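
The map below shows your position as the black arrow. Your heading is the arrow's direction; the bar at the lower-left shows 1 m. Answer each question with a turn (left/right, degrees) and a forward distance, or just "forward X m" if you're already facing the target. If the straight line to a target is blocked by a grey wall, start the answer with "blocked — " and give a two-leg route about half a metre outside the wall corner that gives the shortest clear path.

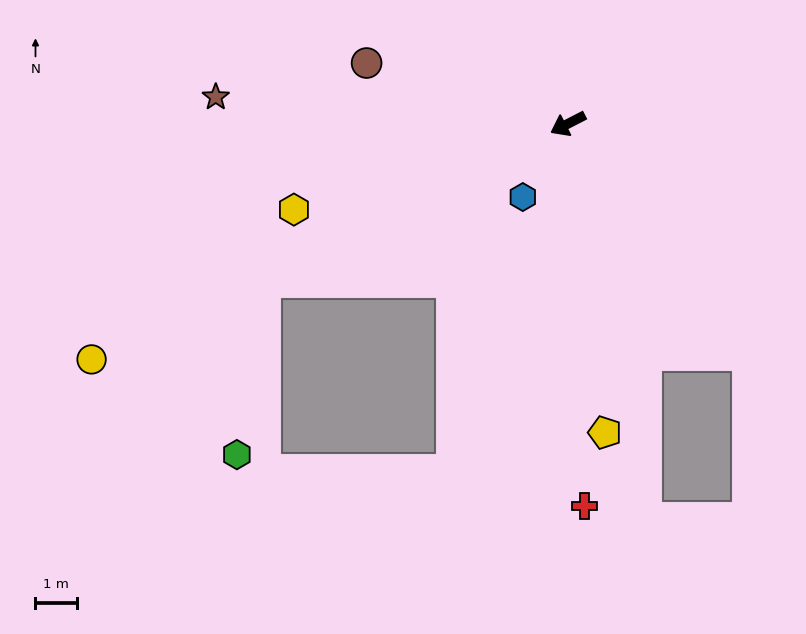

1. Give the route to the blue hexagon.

turn left 31°, forward 2.1 m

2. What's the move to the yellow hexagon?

turn right 10°, forward 7.0 m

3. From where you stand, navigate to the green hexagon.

blocked — forward 8.3 m, then turn left 54°, forward 4.3 m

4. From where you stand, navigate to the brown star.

turn right 32°, forward 8.6 m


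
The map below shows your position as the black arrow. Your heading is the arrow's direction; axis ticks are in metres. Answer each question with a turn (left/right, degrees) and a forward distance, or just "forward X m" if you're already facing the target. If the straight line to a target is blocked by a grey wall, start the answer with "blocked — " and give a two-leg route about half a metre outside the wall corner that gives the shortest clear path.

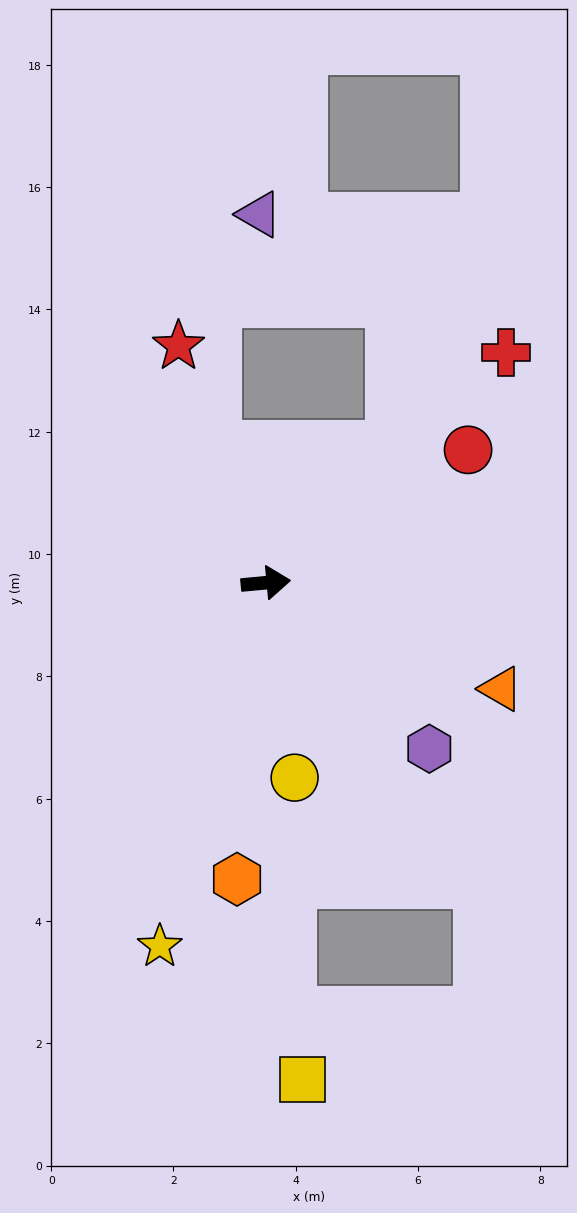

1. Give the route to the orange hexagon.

turn right 101°, forward 4.9 m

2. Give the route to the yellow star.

turn right 112°, forward 6.2 m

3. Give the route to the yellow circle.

turn right 87°, forward 3.2 m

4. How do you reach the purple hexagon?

turn right 51°, forward 3.8 m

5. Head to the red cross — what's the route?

turn left 38°, forward 5.4 m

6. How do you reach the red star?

turn left 105°, forward 4.1 m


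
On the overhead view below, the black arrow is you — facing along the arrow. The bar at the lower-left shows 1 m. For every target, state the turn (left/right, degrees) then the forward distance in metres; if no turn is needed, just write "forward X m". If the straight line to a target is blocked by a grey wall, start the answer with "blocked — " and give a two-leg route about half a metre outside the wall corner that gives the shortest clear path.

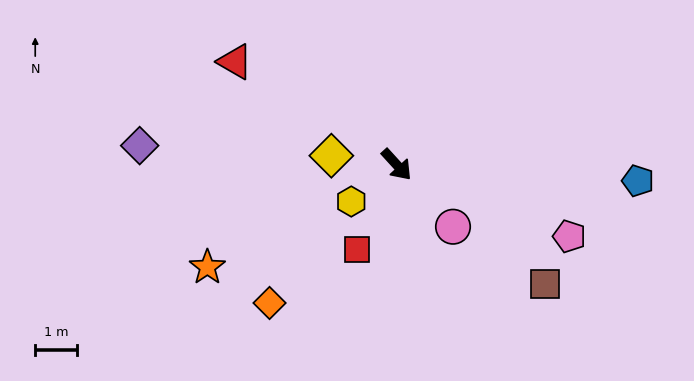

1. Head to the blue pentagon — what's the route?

turn left 44°, forward 5.8 m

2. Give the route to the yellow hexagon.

turn right 93°, forward 1.4 m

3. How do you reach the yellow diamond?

turn right 140°, forward 1.6 m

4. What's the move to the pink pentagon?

turn left 25°, forward 4.5 m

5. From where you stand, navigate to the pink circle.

forward 2.0 m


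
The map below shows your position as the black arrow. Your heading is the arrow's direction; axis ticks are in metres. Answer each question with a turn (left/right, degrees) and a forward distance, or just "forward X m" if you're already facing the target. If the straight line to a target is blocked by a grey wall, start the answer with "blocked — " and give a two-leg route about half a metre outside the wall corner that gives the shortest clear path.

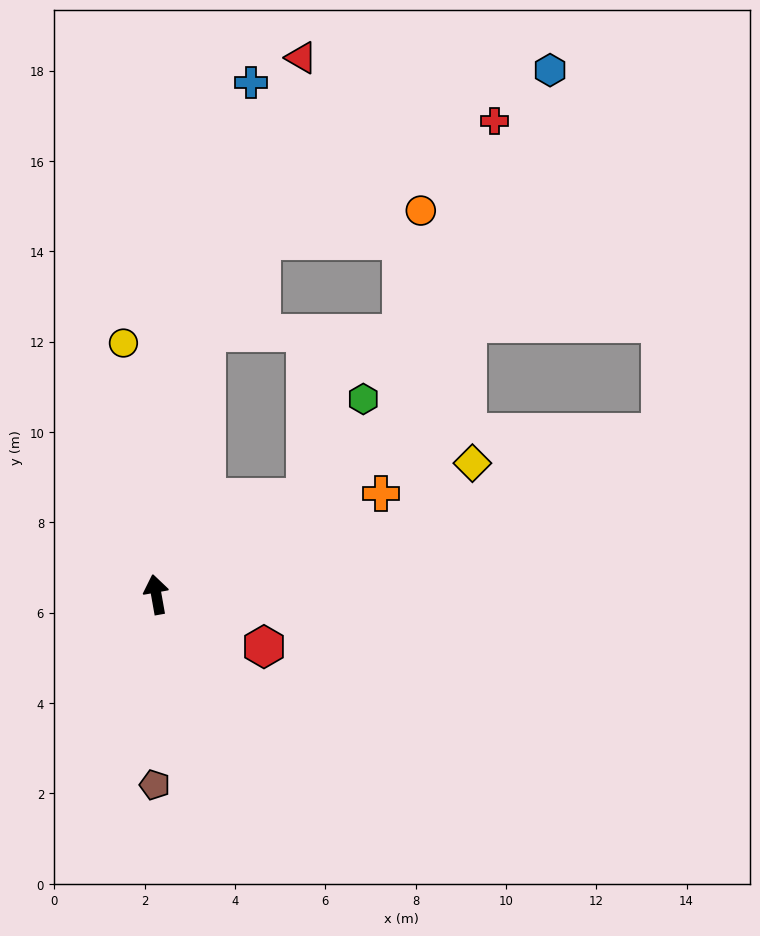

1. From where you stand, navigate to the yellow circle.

turn right 3°, forward 5.6 m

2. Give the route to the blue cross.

turn right 21°, forward 11.5 m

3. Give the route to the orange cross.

turn right 76°, forward 5.5 m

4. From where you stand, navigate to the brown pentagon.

turn left 169°, forward 4.2 m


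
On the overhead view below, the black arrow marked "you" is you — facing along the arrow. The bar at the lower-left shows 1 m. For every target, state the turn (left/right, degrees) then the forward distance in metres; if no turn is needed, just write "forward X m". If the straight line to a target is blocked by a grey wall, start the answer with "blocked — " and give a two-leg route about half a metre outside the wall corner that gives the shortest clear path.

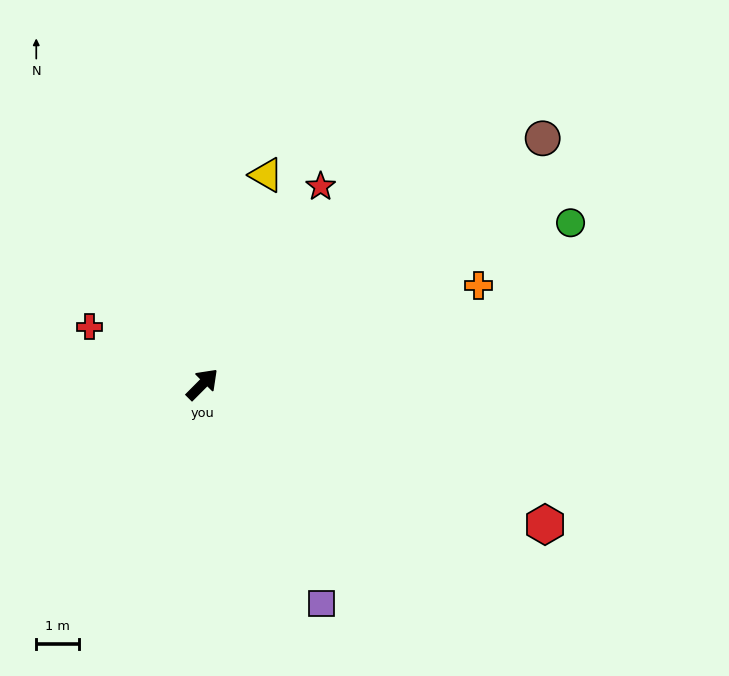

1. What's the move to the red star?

turn left 14°, forward 5.3 m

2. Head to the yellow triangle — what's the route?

turn left 28°, forward 5.1 m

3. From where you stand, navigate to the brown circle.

turn right 9°, forward 9.7 m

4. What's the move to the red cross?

turn left 108°, forward 2.9 m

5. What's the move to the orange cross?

turn right 25°, forward 6.8 m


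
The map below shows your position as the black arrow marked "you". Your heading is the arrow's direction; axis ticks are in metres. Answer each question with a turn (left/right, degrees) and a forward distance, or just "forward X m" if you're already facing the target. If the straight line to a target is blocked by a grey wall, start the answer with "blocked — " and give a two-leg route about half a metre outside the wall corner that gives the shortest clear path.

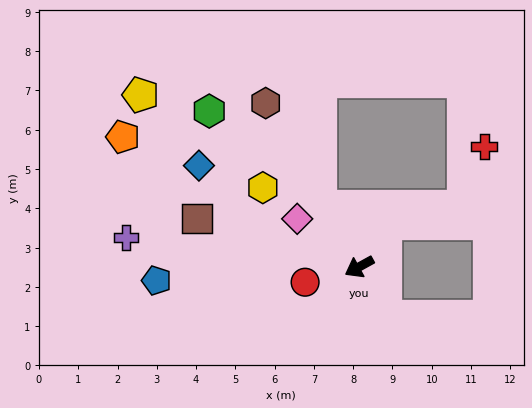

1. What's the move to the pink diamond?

turn right 67°, forward 2.0 m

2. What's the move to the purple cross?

turn right 36°, forward 6.0 m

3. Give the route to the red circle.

turn right 13°, forward 1.4 m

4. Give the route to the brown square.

turn right 46°, forward 4.3 m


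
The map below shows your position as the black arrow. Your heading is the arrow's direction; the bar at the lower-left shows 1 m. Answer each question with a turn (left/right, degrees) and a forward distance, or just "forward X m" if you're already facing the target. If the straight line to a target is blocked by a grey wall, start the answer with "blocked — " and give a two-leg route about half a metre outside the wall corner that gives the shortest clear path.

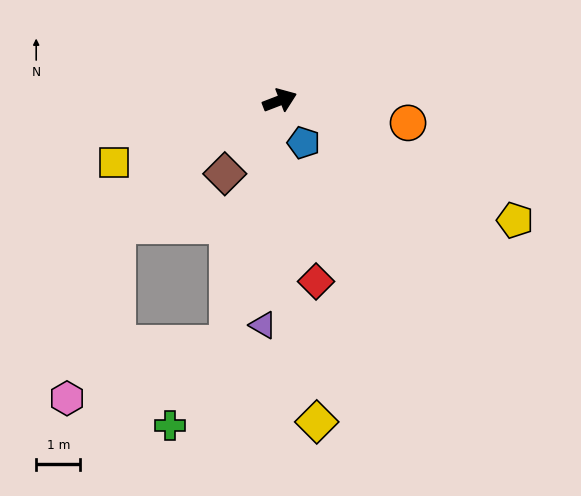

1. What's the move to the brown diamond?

turn right 148°, forward 2.1 m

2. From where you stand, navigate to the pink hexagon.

blocked — turn right 123°, forward 5.6 m, then turn right 60°, forward 3.8 m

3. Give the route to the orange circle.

turn right 31°, forward 3.0 m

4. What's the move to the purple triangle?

turn right 115°, forward 5.1 m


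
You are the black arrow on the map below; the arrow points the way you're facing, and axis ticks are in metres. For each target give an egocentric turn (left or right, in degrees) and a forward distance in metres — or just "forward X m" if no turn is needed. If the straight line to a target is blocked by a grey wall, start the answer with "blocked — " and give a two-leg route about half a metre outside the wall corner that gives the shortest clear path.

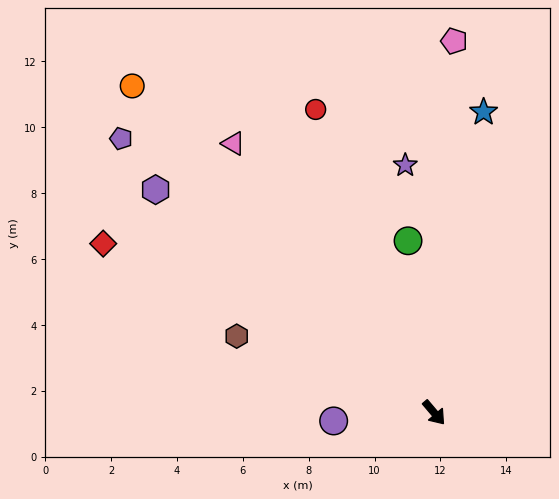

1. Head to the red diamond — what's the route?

turn right 157°, forward 11.3 m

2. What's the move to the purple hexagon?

turn right 169°, forward 10.8 m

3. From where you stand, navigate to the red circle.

turn left 161°, forward 9.9 m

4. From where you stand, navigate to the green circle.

turn left 148°, forward 5.3 m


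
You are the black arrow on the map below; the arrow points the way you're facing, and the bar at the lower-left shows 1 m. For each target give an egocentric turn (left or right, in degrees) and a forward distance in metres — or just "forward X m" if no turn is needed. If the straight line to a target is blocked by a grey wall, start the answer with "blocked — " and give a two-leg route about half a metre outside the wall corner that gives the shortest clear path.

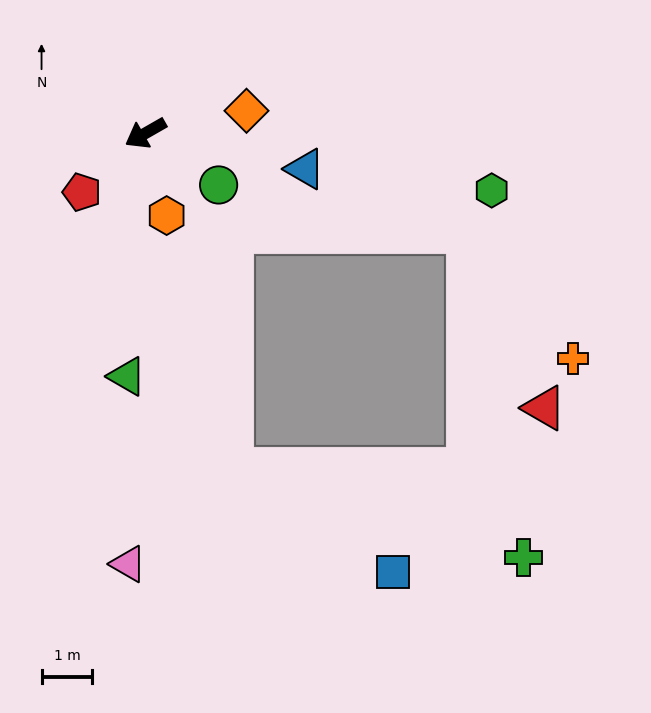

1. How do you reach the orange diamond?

turn left 163°, forward 2.0 m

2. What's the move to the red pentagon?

turn left 13°, forward 1.7 m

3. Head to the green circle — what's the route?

turn left 115°, forward 1.8 m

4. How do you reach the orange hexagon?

turn left 75°, forward 1.7 m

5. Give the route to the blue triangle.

turn left 138°, forward 3.2 m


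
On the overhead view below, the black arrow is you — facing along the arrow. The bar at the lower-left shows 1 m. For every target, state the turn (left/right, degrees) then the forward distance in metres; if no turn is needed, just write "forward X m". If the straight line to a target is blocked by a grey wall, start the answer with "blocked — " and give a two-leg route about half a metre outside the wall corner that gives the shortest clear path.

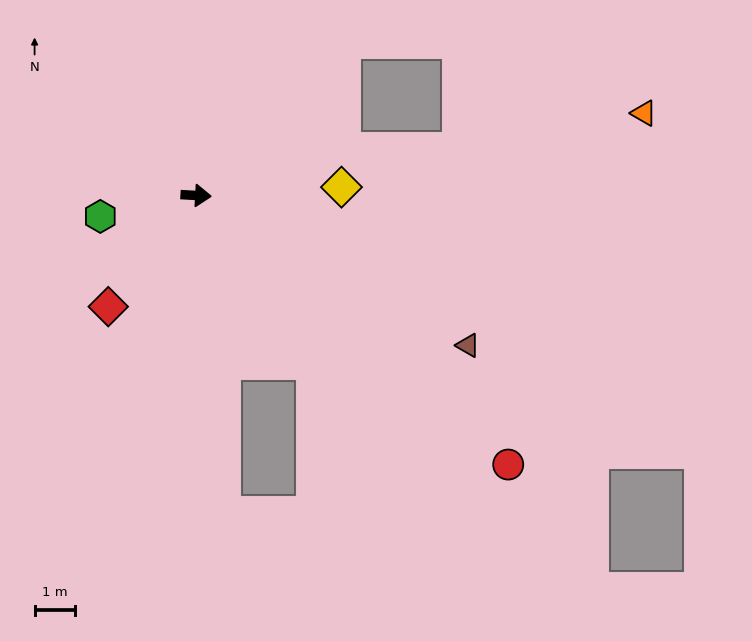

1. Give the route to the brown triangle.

turn right 26°, forward 7.8 m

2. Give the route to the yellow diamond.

turn left 6°, forward 3.6 m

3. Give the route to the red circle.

turn right 38°, forward 10.3 m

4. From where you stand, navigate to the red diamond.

turn right 125°, forward 3.5 m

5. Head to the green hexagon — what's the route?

turn right 164°, forward 2.5 m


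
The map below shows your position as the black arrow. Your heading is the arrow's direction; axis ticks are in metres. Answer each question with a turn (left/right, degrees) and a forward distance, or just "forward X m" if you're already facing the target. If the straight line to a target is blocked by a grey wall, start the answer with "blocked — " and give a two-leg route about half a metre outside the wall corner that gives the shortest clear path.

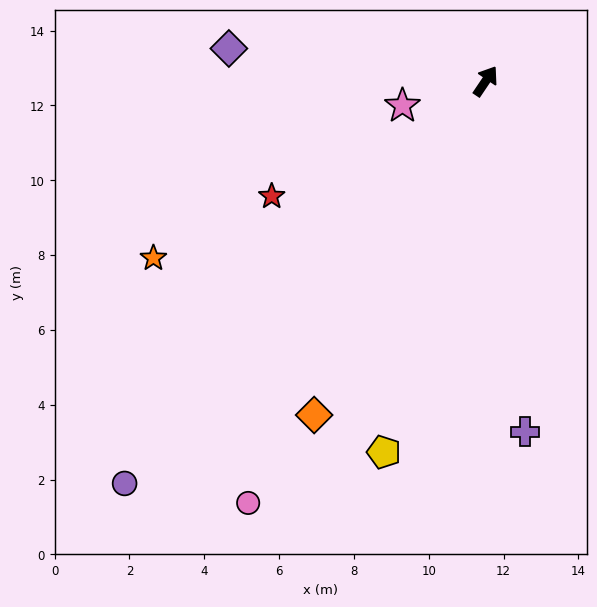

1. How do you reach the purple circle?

turn left 172°, forward 14.4 m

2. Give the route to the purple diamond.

turn left 117°, forward 6.9 m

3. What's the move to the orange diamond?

turn right 173°, forward 10.0 m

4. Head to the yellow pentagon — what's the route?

turn right 161°, forward 10.3 m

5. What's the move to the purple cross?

turn right 140°, forward 9.4 m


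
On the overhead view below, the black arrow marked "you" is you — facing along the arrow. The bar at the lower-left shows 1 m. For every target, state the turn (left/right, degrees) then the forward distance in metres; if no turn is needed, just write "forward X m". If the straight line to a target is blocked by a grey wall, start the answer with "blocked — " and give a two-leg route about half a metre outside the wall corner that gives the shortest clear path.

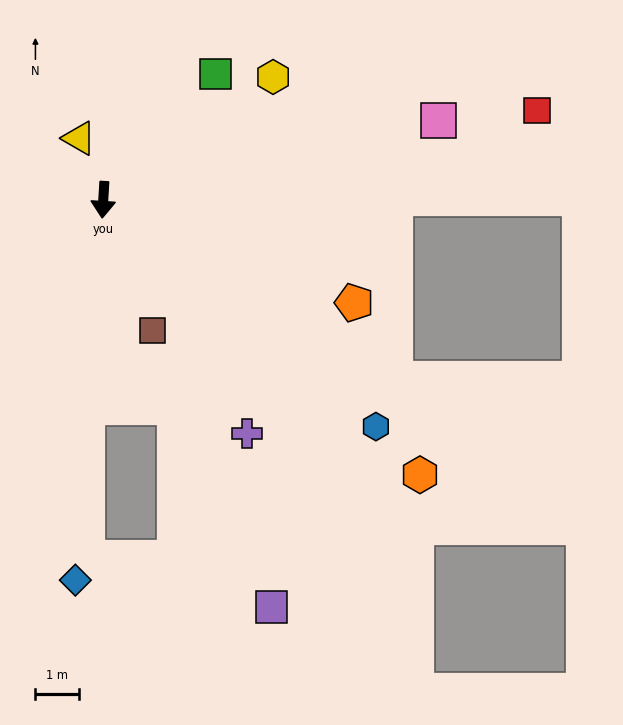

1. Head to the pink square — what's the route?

turn left 107°, forward 7.9 m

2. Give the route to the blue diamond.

forward 8.7 m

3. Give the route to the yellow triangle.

turn right 155°, forward 1.5 m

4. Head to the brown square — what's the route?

turn left 24°, forward 3.2 m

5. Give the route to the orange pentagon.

turn left 71°, forward 6.2 m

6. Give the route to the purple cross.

turn left 35°, forward 6.3 m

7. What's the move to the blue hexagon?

turn left 54°, forward 8.1 m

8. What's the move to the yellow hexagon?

turn left 129°, forward 4.8 m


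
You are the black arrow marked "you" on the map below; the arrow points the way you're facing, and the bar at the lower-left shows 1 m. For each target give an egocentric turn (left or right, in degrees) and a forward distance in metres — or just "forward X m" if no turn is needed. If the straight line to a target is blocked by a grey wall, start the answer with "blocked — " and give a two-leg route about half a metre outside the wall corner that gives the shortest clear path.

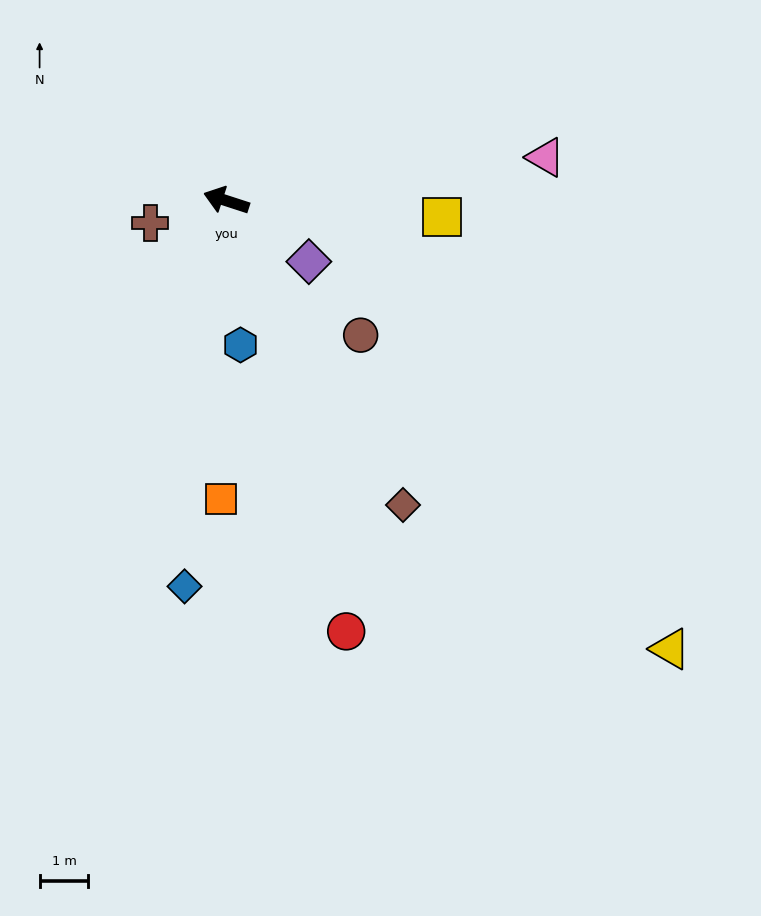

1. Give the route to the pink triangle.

turn right 154°, forward 6.6 m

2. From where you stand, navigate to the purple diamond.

turn left 162°, forward 2.1 m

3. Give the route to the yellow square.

turn right 166°, forward 4.4 m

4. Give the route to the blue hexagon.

turn left 114°, forward 3.0 m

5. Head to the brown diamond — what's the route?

turn left 138°, forward 7.2 m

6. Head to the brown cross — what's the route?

turn left 34°, forward 1.6 m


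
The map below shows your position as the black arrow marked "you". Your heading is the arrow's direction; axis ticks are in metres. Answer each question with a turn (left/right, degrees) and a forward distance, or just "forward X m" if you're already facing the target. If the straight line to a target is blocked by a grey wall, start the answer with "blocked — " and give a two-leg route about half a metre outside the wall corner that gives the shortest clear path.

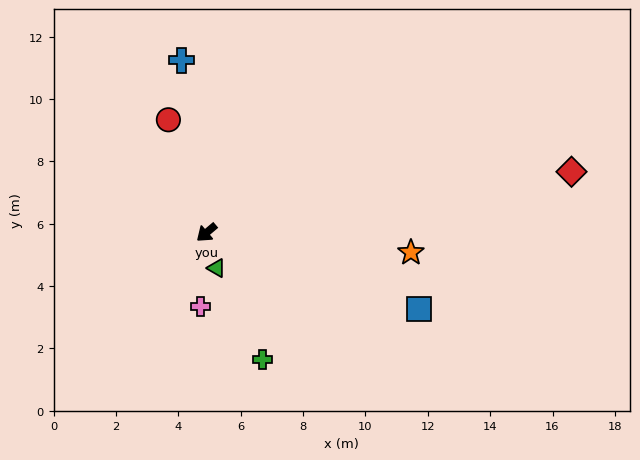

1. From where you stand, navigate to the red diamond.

turn left 149°, forward 11.9 m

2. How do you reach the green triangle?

turn left 65°, forward 1.2 m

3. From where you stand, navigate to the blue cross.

turn right 122°, forward 5.6 m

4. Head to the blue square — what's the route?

turn left 120°, forward 7.2 m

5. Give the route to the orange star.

turn left 134°, forward 6.6 m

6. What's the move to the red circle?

turn right 112°, forward 3.8 m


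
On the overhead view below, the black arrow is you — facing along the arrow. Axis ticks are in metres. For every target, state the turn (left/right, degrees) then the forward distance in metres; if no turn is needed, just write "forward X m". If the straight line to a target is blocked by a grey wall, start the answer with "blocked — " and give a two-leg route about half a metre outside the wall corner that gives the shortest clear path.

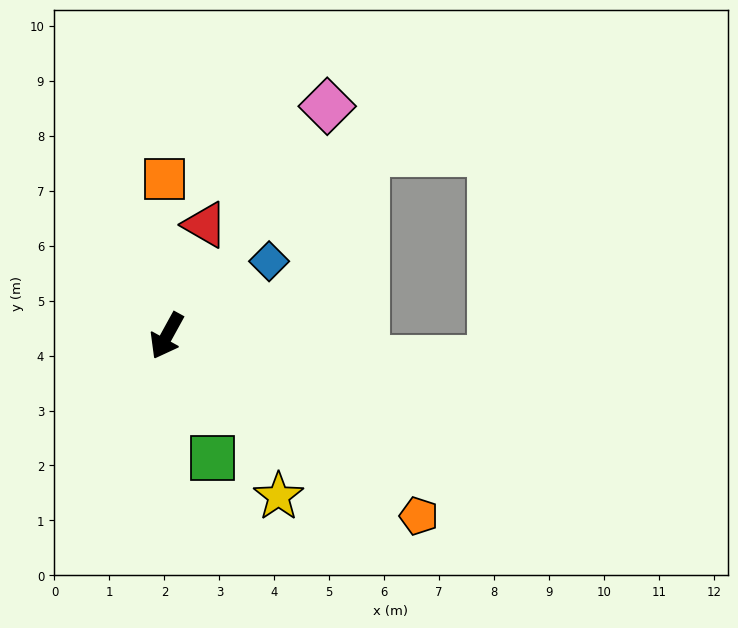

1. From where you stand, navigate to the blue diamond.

turn left 155°, forward 2.3 m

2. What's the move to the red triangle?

turn right 170°, forward 2.1 m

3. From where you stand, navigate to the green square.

turn left 49°, forward 2.4 m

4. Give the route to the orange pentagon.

turn left 83°, forward 5.6 m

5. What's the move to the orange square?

turn right 150°, forward 2.9 m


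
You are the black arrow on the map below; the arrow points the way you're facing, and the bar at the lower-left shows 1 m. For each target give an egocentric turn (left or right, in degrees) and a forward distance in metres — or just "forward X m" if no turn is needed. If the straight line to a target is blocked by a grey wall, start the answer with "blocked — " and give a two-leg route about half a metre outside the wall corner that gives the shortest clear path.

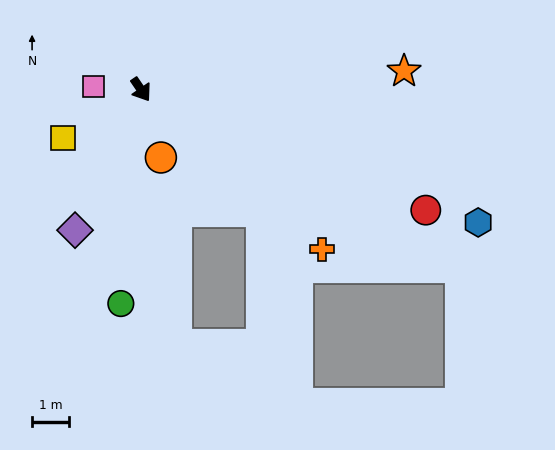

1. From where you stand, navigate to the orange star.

turn left 60°, forward 7.1 m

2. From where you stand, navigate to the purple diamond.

turn right 59°, forward 4.2 m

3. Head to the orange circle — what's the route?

turn right 18°, forward 1.9 m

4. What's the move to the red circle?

turn left 33°, forward 8.3 m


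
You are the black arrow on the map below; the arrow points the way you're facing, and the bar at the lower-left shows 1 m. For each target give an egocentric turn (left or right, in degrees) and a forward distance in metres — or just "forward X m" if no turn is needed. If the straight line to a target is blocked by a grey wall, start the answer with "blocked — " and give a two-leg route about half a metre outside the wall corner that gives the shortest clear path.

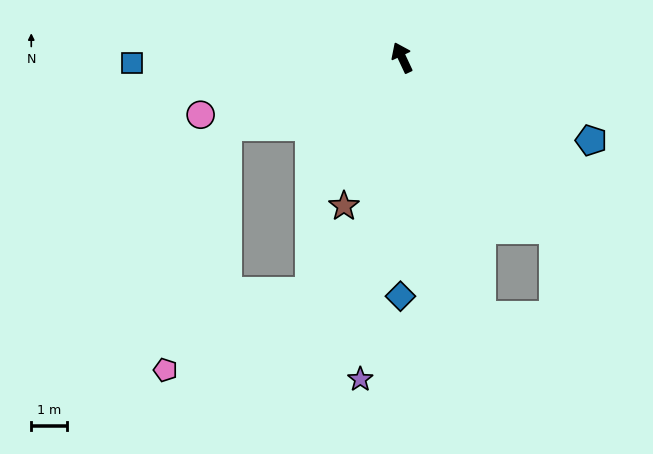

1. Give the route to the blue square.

turn left 66°, forward 7.7 m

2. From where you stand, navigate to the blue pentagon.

turn right 139°, forward 5.9 m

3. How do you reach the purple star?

turn left 147°, forward 9.2 m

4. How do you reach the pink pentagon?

blocked — turn left 86°, forward 5.3 m, then turn left 55°, forward 7.1 m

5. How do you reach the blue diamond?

turn left 154°, forward 6.8 m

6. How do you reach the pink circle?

turn left 81°, forward 5.9 m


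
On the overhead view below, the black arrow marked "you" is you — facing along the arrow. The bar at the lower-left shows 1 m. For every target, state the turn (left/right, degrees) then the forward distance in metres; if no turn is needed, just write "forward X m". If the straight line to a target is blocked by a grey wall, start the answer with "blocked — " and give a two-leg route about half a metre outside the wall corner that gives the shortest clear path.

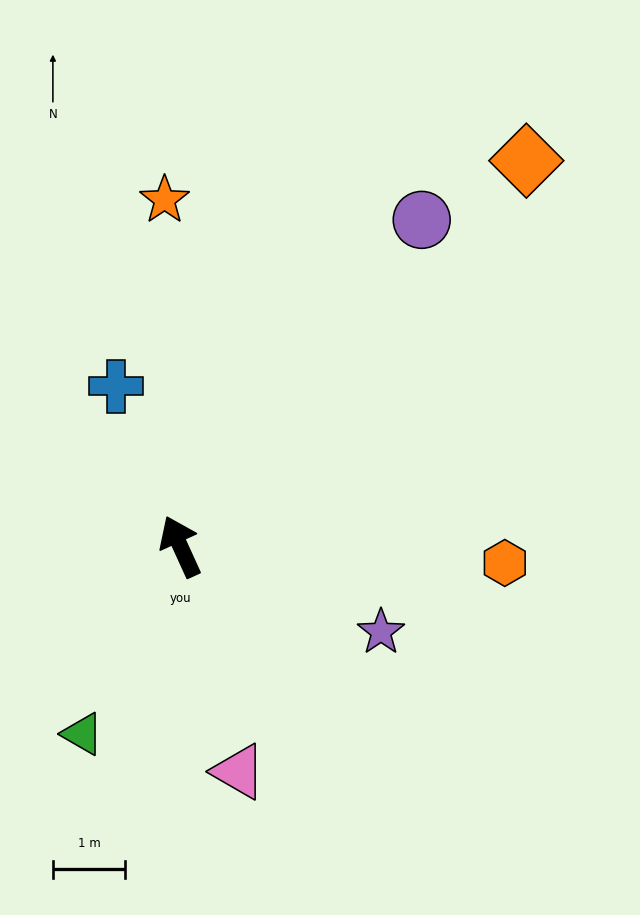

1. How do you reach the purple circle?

turn right 61°, forward 5.6 m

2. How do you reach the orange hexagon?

turn right 117°, forward 4.5 m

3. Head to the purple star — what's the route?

turn right 138°, forward 3.0 m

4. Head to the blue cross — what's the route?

turn right 3°, forward 2.4 m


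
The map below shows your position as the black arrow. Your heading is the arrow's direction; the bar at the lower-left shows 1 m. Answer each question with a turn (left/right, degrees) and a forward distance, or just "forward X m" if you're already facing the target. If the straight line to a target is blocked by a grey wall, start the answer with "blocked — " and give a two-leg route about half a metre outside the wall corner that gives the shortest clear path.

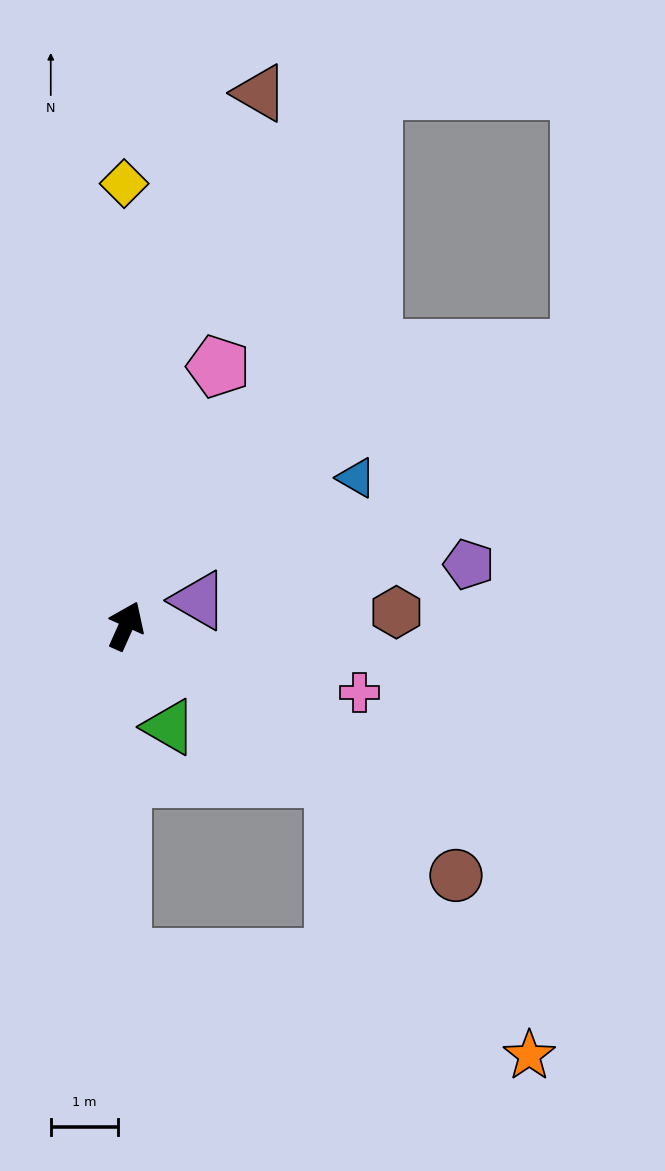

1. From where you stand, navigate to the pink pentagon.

turn left 5°, forward 4.1 m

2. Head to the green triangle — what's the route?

turn right 133°, forward 1.6 m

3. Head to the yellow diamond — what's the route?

turn left 24°, forward 6.5 m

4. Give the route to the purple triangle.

turn right 47°, forward 1.1 m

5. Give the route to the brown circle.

turn right 103°, forward 6.1 m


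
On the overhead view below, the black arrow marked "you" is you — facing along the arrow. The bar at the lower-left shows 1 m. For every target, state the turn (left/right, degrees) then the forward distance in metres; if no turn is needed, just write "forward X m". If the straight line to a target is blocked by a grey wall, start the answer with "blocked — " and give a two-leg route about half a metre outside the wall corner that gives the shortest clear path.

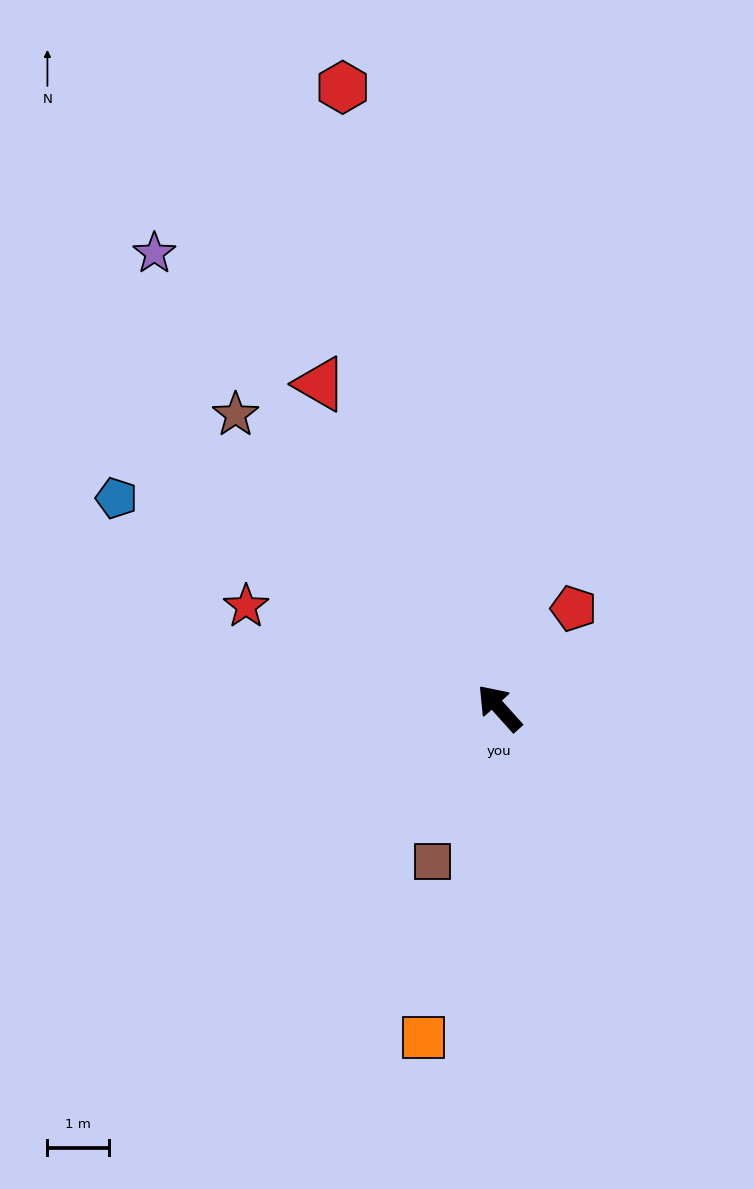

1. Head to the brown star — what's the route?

forward 6.4 m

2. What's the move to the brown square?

turn left 115°, forward 2.7 m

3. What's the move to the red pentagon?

turn right 79°, forward 2.0 m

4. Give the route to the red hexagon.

turn right 28°, forward 10.5 m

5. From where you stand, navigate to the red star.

turn left 26°, forward 4.5 m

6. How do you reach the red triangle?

turn right 13°, forward 6.0 m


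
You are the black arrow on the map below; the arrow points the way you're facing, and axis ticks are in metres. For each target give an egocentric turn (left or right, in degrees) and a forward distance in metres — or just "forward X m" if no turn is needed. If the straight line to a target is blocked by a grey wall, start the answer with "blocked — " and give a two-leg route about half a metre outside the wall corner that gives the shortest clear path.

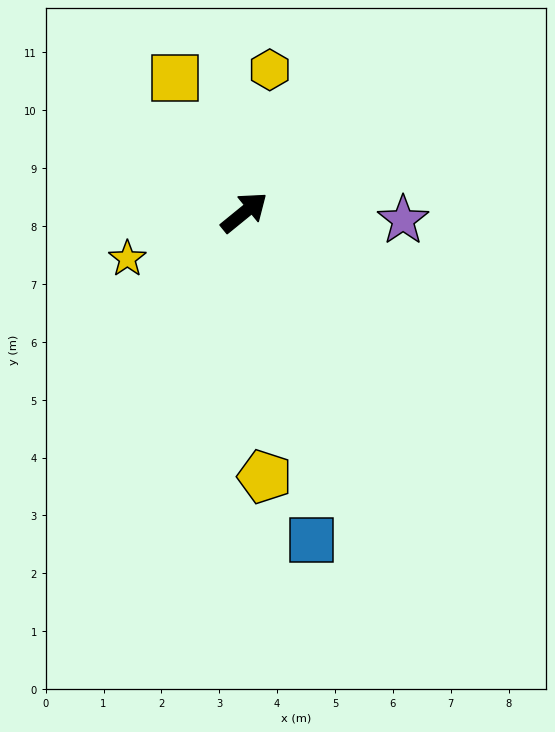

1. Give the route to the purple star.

turn right 42°, forward 2.7 m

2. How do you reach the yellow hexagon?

turn left 41°, forward 2.5 m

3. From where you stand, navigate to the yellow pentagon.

turn right 125°, forward 4.6 m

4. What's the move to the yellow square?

turn left 78°, forward 2.6 m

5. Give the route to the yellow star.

turn left 162°, forward 2.2 m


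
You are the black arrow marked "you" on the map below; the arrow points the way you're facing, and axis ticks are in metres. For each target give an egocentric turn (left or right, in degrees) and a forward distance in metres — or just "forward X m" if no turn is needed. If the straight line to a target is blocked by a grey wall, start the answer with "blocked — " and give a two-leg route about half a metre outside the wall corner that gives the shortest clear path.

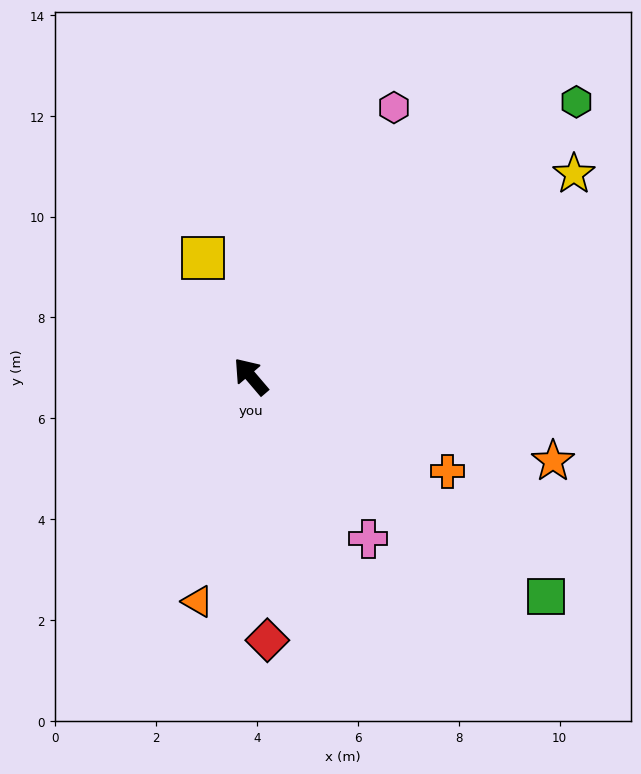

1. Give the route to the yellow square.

turn right 19°, forward 2.5 m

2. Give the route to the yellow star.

turn right 98°, forward 7.6 m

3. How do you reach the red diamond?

turn left 143°, forward 5.2 m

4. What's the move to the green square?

turn right 167°, forward 7.3 m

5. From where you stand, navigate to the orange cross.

turn right 156°, forward 4.3 m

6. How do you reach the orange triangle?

turn left 126°, forward 4.6 m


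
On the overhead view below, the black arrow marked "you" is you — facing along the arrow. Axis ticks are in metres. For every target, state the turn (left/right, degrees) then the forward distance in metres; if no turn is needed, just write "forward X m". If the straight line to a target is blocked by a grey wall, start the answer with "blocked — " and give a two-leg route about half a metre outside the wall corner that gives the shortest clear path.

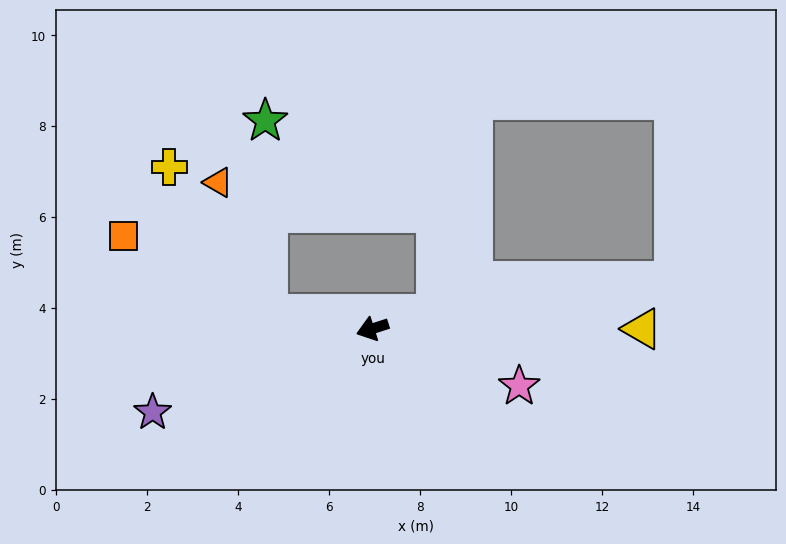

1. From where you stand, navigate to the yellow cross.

blocked — turn right 26°, forward 2.3 m, then turn right 48°, forward 3.9 m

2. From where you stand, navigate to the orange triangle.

blocked — turn right 26°, forward 2.3 m, then turn right 61°, forward 3.1 m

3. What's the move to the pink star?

turn left 141°, forward 3.5 m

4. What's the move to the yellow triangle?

turn left 162°, forward 5.9 m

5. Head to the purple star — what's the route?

turn left 3°, forward 5.2 m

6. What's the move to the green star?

blocked — turn right 26°, forward 2.3 m, then turn right 81°, forward 4.2 m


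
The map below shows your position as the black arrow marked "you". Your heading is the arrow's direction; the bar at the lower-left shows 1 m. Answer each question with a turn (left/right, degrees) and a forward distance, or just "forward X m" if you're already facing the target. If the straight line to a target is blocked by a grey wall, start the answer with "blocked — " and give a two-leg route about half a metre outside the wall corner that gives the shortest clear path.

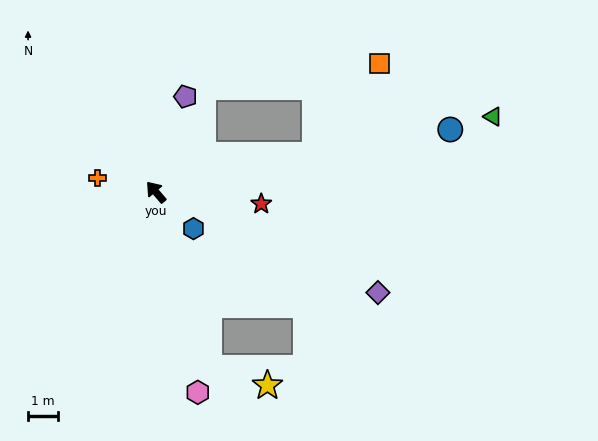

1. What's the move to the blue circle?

turn right 119°, forward 9.9 m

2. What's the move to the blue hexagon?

turn right 175°, forward 1.7 m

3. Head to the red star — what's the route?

turn right 137°, forward 3.5 m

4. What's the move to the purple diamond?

turn right 155°, forward 8.0 m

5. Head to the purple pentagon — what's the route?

turn right 58°, forward 3.3 m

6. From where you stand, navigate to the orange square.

blocked — turn right 117°, forward 5.3 m, then turn left 41°, forward 3.7 m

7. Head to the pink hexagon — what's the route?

turn left 151°, forward 6.7 m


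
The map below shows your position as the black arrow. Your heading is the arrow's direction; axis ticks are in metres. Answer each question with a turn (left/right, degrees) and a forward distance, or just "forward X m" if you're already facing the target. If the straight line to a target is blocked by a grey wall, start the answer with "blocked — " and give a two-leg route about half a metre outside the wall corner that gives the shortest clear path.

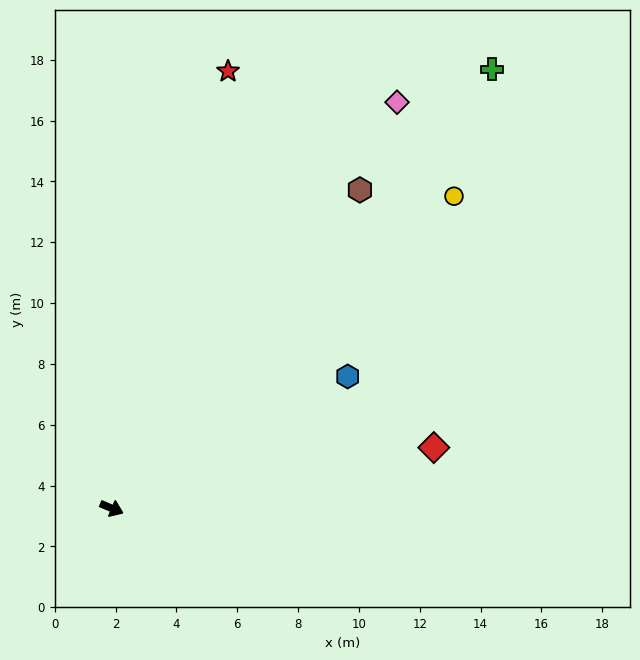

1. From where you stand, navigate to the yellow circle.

turn left 65°, forward 15.2 m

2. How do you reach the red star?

turn left 98°, forward 14.9 m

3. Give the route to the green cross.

turn left 72°, forward 19.1 m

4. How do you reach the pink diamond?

turn left 78°, forward 16.3 m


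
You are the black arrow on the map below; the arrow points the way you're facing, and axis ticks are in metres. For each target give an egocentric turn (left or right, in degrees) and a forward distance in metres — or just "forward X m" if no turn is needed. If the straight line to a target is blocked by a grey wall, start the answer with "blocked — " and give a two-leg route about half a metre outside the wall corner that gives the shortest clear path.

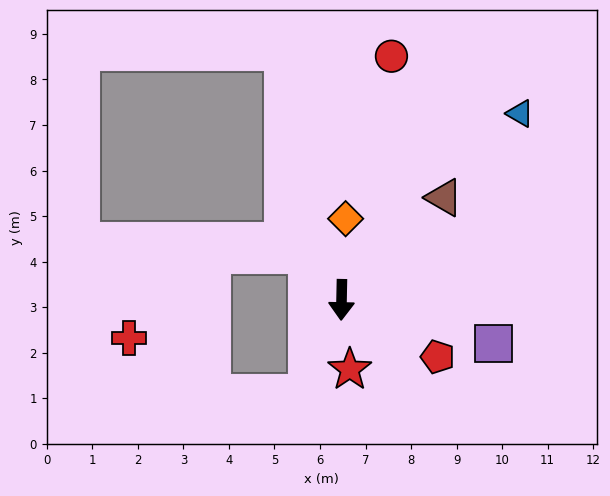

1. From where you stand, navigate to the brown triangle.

turn left 136°, forward 3.2 m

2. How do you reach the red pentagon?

turn left 61°, forward 2.5 m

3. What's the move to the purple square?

turn left 75°, forward 3.5 m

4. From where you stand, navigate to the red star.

turn left 8°, forward 1.5 m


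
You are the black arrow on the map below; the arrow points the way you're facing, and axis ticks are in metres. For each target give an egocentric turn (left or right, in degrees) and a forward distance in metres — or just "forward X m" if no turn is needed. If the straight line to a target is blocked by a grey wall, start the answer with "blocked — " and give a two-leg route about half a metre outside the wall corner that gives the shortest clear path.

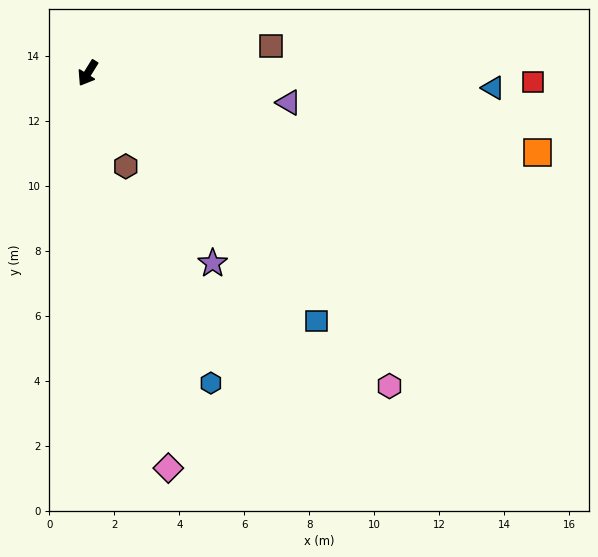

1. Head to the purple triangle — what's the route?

turn left 114°, forward 6.2 m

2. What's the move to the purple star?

turn left 65°, forward 7.0 m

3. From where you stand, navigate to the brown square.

turn left 130°, forward 5.7 m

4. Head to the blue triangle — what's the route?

turn left 120°, forward 12.5 m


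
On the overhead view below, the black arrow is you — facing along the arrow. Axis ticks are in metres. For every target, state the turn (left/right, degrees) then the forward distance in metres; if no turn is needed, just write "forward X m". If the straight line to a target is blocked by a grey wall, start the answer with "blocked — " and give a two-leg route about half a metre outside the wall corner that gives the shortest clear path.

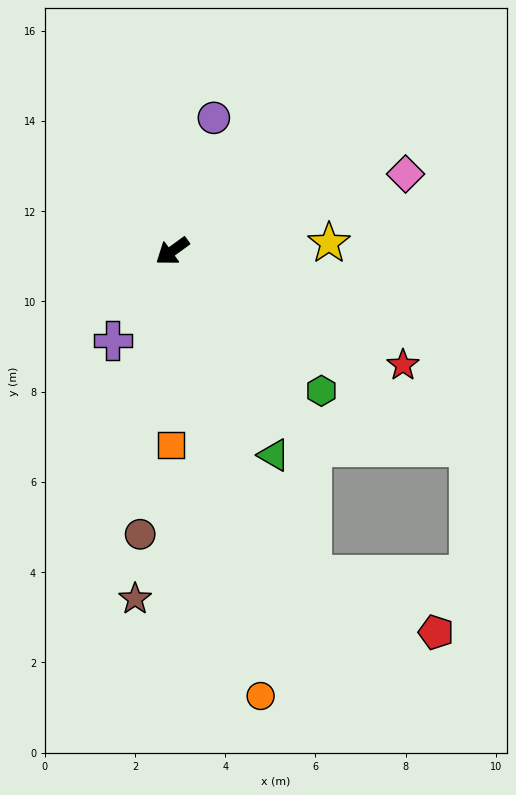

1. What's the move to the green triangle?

turn left 80°, forward 5.0 m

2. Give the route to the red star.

turn left 118°, forward 5.7 m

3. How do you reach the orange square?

turn left 53°, forward 4.3 m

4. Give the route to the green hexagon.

turn left 101°, forward 4.5 m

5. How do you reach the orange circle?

turn left 65°, forward 10.1 m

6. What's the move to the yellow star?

turn left 147°, forward 3.5 m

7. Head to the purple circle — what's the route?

turn right 143°, forward 3.1 m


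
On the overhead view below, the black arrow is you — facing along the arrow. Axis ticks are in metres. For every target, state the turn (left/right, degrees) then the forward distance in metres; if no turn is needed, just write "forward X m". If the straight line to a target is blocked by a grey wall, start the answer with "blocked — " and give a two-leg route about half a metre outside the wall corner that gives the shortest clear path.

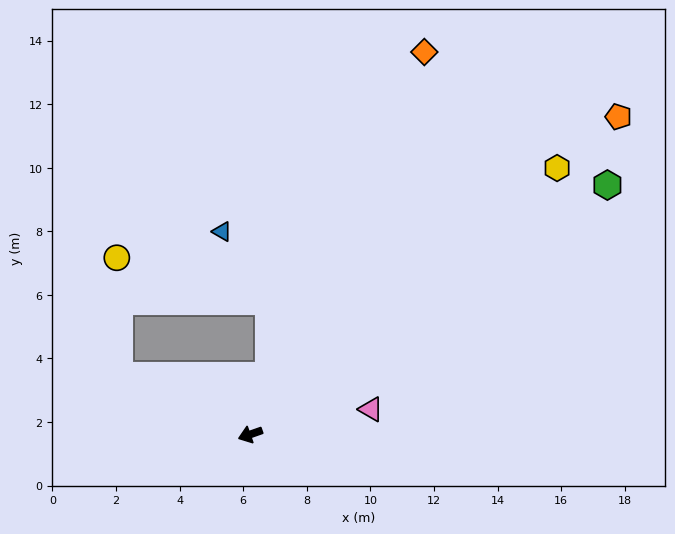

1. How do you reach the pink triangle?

turn left 172°, forward 3.9 m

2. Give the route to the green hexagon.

turn right 164°, forward 13.7 m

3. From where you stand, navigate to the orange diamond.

turn right 134°, forward 13.2 m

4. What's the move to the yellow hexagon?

turn right 158°, forward 12.8 m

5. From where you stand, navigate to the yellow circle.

blocked — turn right 44°, forward 4.5 m, then turn right 64°, forward 3.7 m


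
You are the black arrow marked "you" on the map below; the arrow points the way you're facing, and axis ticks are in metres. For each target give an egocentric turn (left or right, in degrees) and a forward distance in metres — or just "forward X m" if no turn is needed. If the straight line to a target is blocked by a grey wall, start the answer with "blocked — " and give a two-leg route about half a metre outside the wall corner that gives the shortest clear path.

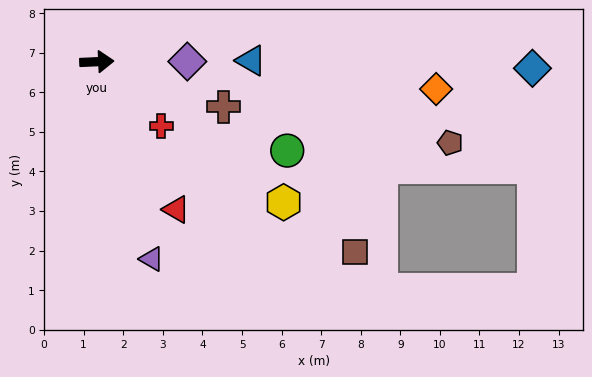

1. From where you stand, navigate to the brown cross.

turn right 22°, forward 3.4 m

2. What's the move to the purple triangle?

turn right 77°, forward 5.2 m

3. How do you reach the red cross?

turn right 47°, forward 2.3 m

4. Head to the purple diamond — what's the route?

turn right 2°, forward 2.3 m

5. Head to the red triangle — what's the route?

turn right 64°, forward 4.2 m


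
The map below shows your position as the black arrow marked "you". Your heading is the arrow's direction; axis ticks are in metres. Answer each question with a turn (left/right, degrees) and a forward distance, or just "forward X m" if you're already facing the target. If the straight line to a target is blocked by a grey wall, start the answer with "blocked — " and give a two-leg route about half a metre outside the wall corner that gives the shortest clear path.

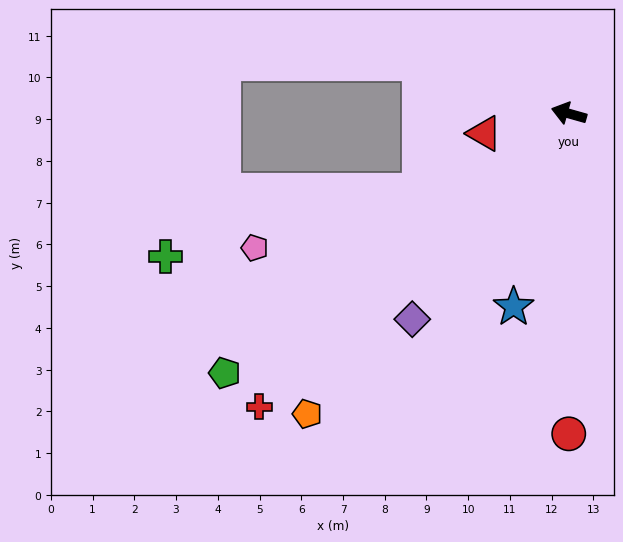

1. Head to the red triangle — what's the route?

turn left 29°, forward 2.1 m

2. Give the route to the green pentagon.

turn left 53°, forward 10.3 m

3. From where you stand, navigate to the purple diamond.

turn left 68°, forward 6.2 m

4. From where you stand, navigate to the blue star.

turn left 90°, forward 4.8 m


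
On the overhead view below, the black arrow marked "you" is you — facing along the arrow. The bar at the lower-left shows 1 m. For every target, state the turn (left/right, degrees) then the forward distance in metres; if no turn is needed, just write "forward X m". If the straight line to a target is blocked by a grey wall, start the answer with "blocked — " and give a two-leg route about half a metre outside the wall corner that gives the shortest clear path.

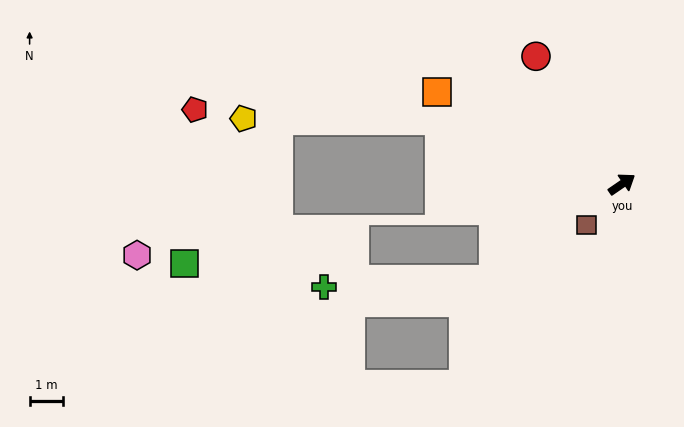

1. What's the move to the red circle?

turn left 89°, forward 4.6 m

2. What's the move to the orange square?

turn left 119°, forward 6.1 m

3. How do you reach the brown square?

turn right 165°, forward 1.6 m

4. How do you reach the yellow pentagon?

blocked — turn left 126°, forward 5.7 m, then turn left 19°, forward 5.8 m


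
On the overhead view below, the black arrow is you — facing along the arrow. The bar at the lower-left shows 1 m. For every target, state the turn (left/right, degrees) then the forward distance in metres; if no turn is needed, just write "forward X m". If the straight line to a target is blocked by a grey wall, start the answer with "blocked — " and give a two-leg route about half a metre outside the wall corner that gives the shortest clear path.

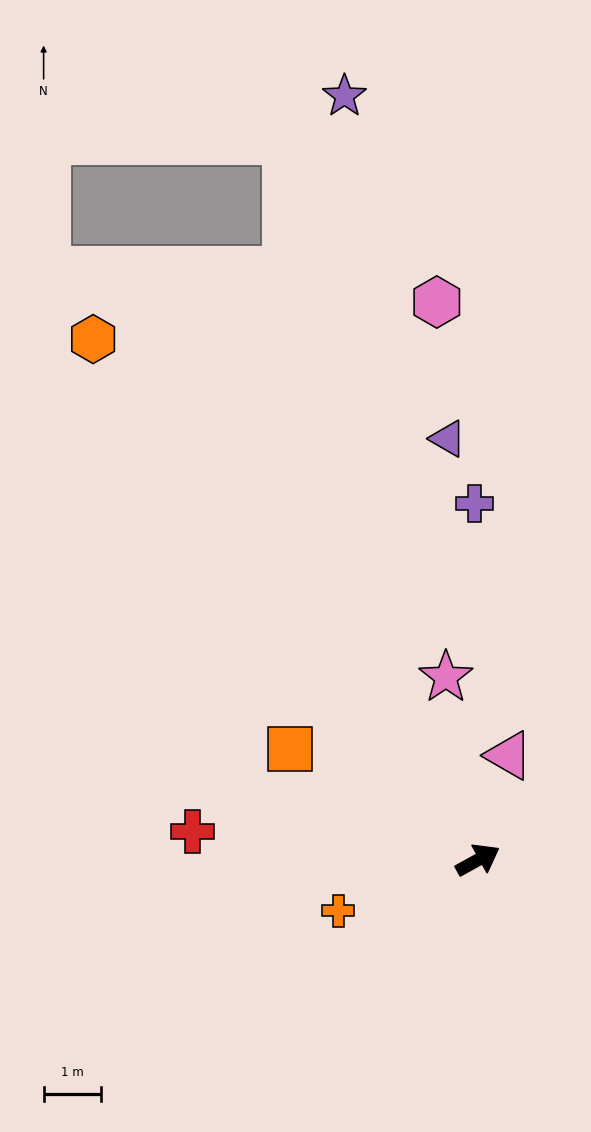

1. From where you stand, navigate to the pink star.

turn left 71°, forward 3.3 m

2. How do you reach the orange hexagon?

turn left 98°, forward 11.3 m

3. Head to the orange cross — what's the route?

turn left 171°, forward 2.6 m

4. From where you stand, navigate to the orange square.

turn left 121°, forward 3.8 m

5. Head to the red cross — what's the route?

turn left 145°, forward 5.0 m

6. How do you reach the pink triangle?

turn left 45°, forward 1.9 m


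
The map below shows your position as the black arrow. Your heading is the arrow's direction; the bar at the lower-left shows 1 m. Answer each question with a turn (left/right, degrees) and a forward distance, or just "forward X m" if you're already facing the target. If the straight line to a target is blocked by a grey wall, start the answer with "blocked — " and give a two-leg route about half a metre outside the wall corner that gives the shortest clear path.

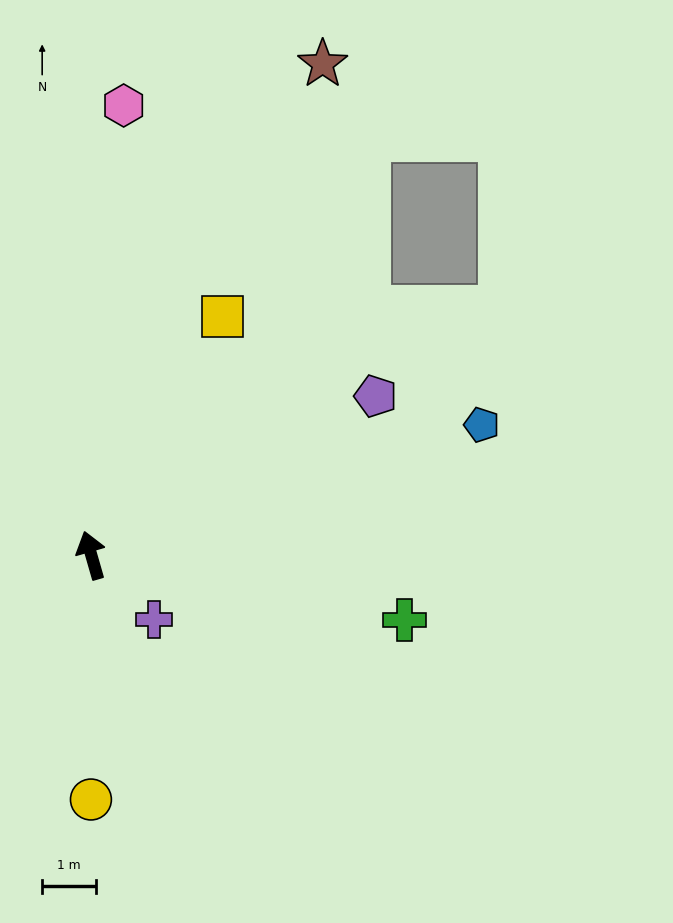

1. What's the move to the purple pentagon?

turn right 77°, forward 6.0 m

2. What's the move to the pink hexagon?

turn right 20°, forward 8.4 m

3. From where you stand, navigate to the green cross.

turn right 118°, forward 5.9 m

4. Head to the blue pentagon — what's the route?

turn right 88°, forward 7.6 m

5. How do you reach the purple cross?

turn right 152°, forward 1.7 m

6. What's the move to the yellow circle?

turn left 164°, forward 4.5 m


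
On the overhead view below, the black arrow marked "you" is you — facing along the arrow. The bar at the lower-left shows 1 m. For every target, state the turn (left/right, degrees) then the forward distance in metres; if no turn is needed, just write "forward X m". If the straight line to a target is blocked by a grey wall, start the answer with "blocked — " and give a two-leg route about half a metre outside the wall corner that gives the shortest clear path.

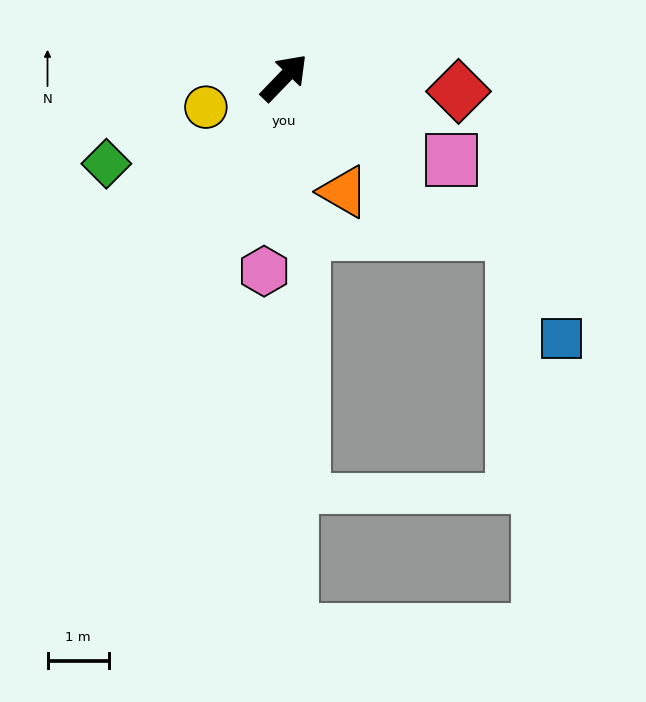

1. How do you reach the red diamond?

turn right 51°, forward 2.8 m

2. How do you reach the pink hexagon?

turn right 142°, forward 3.2 m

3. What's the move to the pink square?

turn right 72°, forward 3.0 m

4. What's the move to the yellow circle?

turn left 155°, forward 1.4 m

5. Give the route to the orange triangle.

turn right 109°, forward 2.1 m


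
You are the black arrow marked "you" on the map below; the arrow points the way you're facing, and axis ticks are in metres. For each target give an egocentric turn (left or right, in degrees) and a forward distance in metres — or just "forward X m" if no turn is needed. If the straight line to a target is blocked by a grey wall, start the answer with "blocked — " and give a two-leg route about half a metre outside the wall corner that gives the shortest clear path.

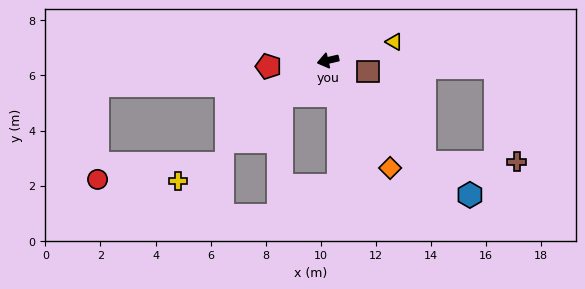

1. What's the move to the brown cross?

blocked — turn left 120°, forward 5.1 m, then turn left 47°, forward 3.3 m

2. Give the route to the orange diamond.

turn left 107°, forward 4.5 m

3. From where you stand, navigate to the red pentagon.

turn right 7°, forward 2.2 m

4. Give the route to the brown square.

turn left 151°, forward 1.5 m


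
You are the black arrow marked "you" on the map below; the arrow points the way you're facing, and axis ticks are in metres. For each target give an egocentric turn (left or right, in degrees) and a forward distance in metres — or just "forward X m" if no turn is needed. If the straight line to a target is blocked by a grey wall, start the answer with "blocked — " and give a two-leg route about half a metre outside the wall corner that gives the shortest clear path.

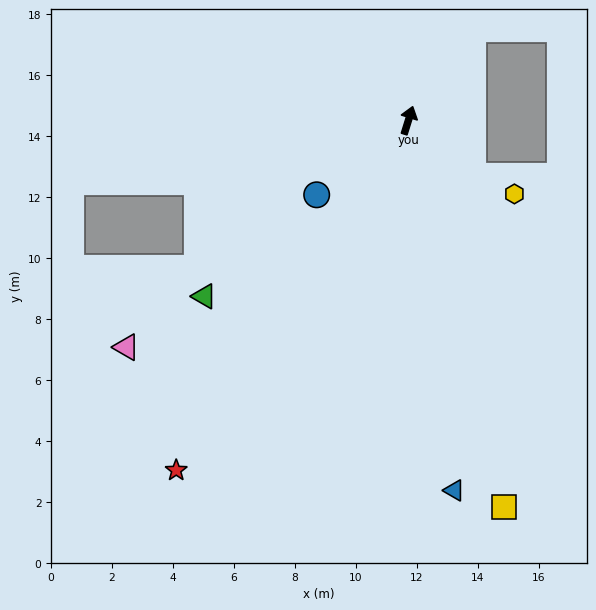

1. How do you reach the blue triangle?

turn right 156°, forward 12.2 m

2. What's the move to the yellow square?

turn right 149°, forward 13.0 m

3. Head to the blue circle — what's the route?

turn left 146°, forward 3.9 m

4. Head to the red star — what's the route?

turn left 164°, forward 13.8 m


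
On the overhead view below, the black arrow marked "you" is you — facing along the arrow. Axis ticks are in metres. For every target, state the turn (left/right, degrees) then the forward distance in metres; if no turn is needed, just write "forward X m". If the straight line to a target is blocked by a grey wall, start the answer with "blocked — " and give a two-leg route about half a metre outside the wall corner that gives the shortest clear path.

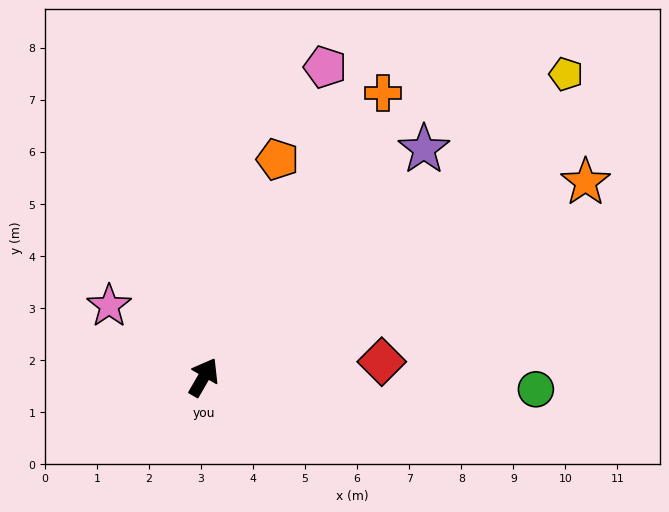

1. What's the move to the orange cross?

turn right 2°, forward 6.5 m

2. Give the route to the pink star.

turn left 83°, forward 2.3 m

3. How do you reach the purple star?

turn right 14°, forward 6.1 m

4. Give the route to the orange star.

turn right 33°, forward 8.2 m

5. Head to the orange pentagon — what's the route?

turn left 11°, forward 4.4 m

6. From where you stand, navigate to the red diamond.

turn right 55°, forward 3.4 m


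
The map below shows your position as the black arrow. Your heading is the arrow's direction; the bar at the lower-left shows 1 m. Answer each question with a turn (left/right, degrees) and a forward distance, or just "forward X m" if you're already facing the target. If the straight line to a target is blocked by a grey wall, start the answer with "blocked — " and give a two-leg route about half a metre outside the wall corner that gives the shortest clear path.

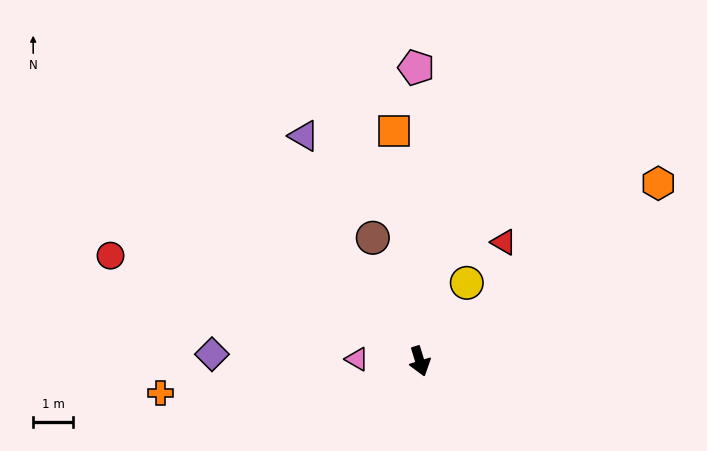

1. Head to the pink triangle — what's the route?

turn right 109°, forward 1.6 m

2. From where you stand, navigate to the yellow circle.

turn left 132°, forward 2.3 m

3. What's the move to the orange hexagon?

turn left 110°, forward 7.5 m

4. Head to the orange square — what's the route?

turn left 169°, forward 5.9 m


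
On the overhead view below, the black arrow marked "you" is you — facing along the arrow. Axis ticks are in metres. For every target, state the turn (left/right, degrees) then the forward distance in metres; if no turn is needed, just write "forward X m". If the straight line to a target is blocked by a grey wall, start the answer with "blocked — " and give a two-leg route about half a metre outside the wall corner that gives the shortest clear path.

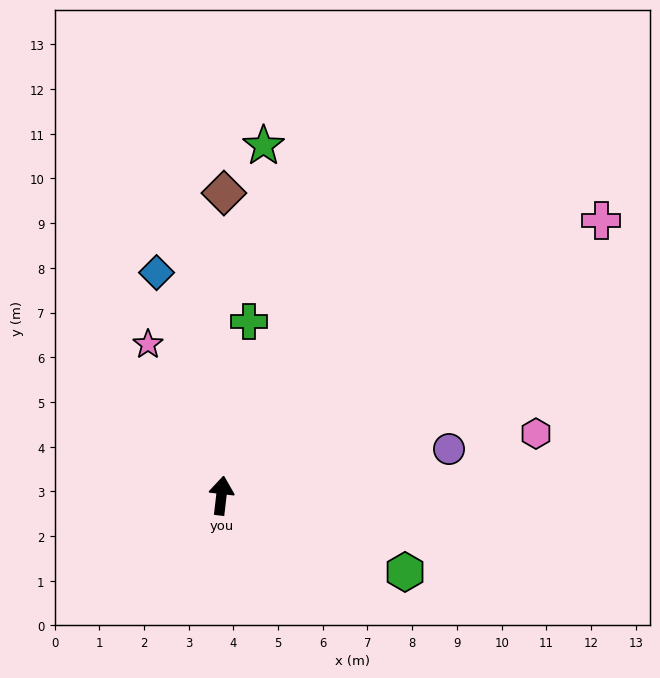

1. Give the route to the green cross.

turn right 2°, forward 3.9 m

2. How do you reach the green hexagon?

turn right 106°, forward 4.4 m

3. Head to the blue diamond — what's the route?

turn left 23°, forward 5.2 m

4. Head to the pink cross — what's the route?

turn right 47°, forward 10.5 m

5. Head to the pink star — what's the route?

turn left 33°, forward 3.8 m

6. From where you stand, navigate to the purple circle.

turn right 72°, forward 5.2 m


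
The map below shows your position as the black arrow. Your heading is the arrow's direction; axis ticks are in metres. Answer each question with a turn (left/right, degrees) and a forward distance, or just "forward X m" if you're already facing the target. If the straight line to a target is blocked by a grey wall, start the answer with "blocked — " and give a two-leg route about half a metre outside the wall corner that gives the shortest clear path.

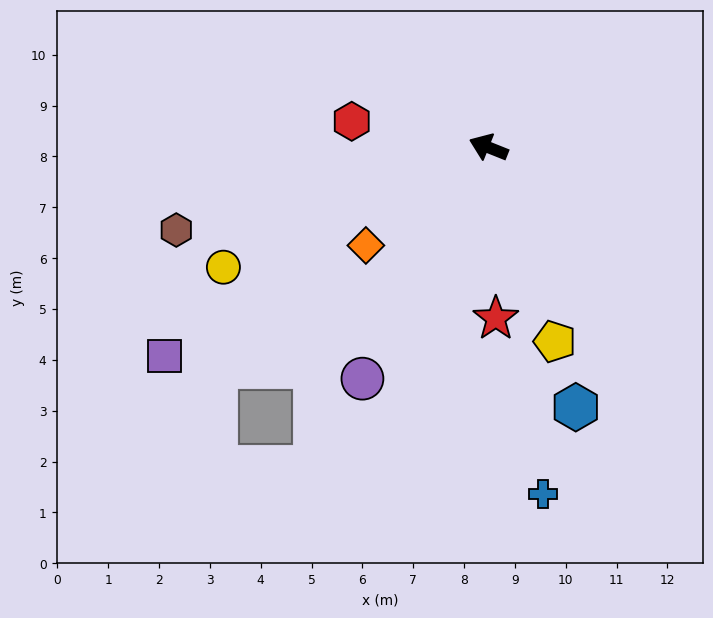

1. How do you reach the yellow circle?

turn left 46°, forward 5.7 m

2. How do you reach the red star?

turn left 114°, forward 3.4 m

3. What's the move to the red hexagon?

turn left 11°, forward 2.7 m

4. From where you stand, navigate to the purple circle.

turn left 83°, forward 5.2 m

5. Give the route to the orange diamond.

turn left 60°, forward 3.1 m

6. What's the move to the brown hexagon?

turn left 37°, forward 6.4 m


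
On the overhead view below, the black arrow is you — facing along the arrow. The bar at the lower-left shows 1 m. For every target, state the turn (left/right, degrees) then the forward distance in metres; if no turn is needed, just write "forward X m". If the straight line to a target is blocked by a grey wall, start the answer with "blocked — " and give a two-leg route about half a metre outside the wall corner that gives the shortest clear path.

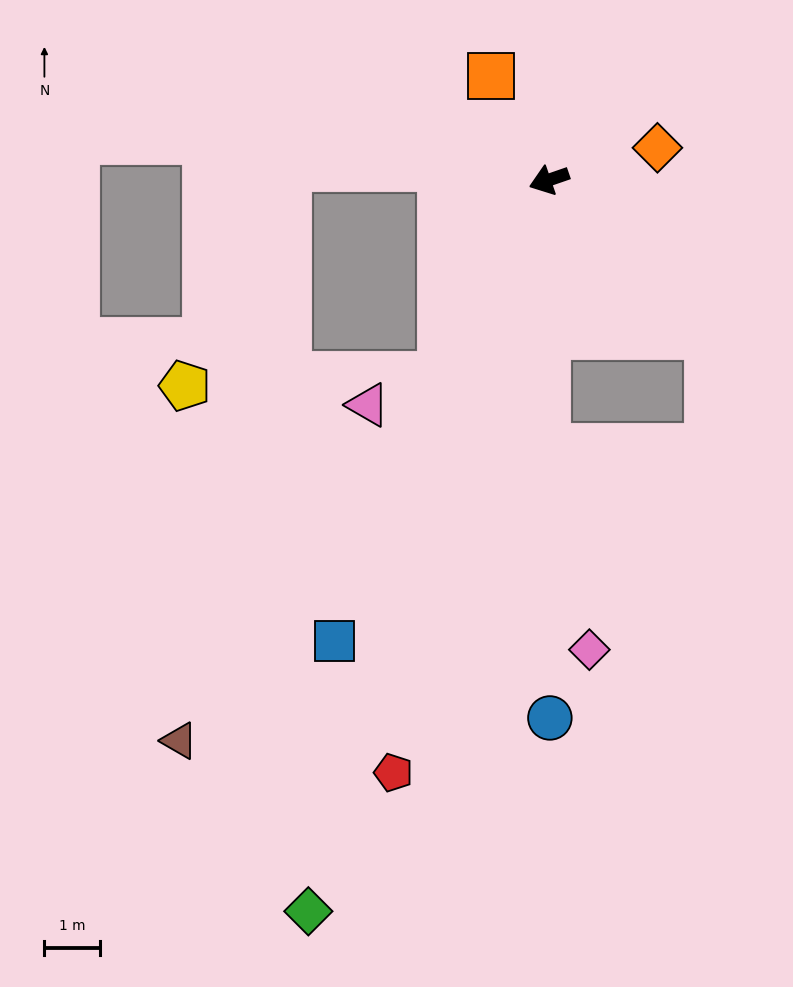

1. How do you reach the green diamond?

turn left 53°, forward 13.8 m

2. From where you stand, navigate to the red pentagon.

turn left 56°, forward 11.0 m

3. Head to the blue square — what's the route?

turn left 46°, forward 9.1 m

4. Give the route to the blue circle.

turn left 71°, forward 9.7 m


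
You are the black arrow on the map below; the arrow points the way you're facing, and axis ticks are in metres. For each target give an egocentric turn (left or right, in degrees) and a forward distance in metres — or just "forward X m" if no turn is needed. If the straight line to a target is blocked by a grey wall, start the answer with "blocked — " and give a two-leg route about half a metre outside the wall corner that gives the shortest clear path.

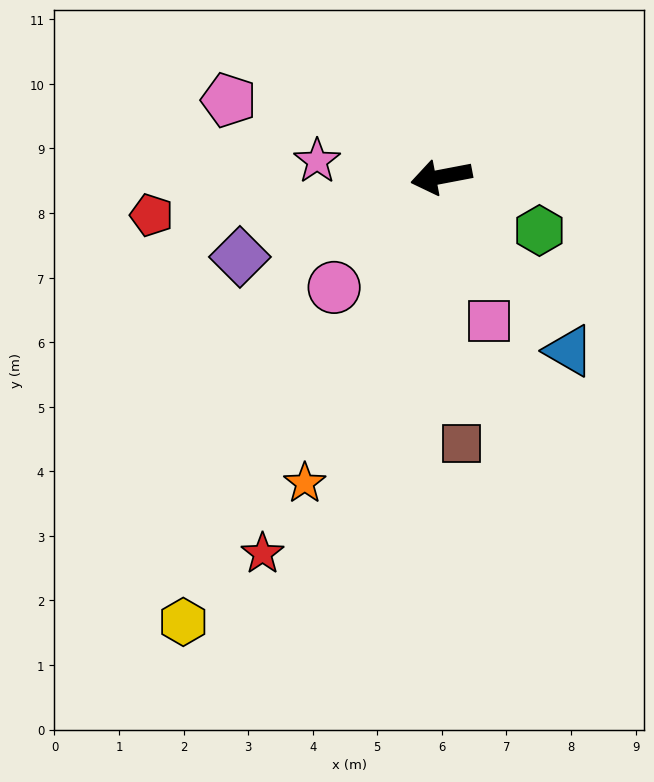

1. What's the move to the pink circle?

turn left 35°, forward 2.4 m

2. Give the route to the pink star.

turn right 18°, forward 1.9 m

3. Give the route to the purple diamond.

turn left 11°, forward 3.4 m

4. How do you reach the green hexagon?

turn left 140°, forward 1.7 m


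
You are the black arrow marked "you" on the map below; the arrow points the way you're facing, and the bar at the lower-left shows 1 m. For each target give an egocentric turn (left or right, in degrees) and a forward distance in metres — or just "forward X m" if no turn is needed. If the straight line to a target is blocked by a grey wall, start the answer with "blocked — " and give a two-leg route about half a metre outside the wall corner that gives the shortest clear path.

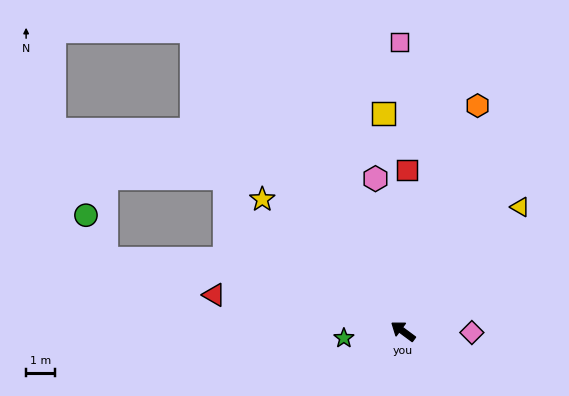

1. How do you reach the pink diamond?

turn right 145°, forward 2.4 m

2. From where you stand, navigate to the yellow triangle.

turn right 97°, forward 5.9 m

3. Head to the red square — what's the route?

turn right 55°, forward 5.6 m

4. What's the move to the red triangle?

turn left 26°, forward 6.7 m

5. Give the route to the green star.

turn left 43°, forward 2.1 m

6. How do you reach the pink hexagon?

turn right 43°, forward 5.4 m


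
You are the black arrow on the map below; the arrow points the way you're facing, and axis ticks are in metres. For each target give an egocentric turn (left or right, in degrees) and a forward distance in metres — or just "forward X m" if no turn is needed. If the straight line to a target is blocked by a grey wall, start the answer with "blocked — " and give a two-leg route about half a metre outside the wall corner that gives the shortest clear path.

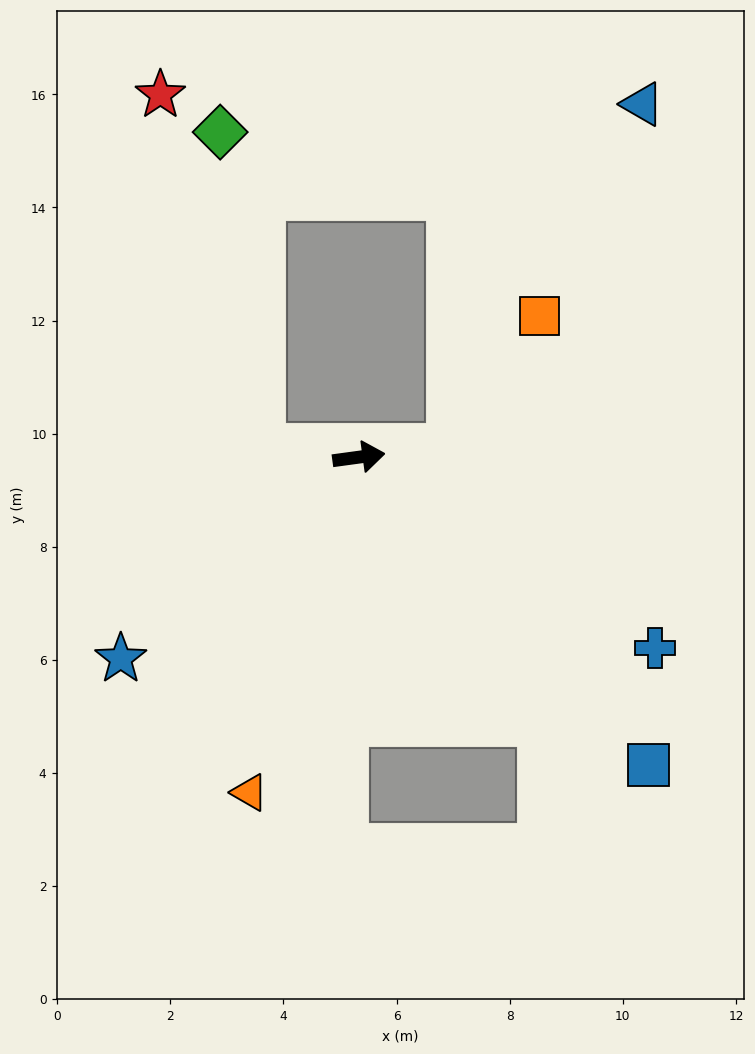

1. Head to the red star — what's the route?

blocked — turn left 166°, forward 1.7 m, then turn right 68°, forward 6.5 m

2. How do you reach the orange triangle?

turn right 116°, forward 6.2 m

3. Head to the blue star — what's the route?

turn right 148°, forward 5.5 m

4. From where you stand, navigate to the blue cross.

turn right 41°, forward 6.2 m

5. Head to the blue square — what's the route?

turn right 54°, forward 7.5 m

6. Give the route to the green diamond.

blocked — turn left 166°, forward 1.7 m, then turn right 76°, forward 5.6 m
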